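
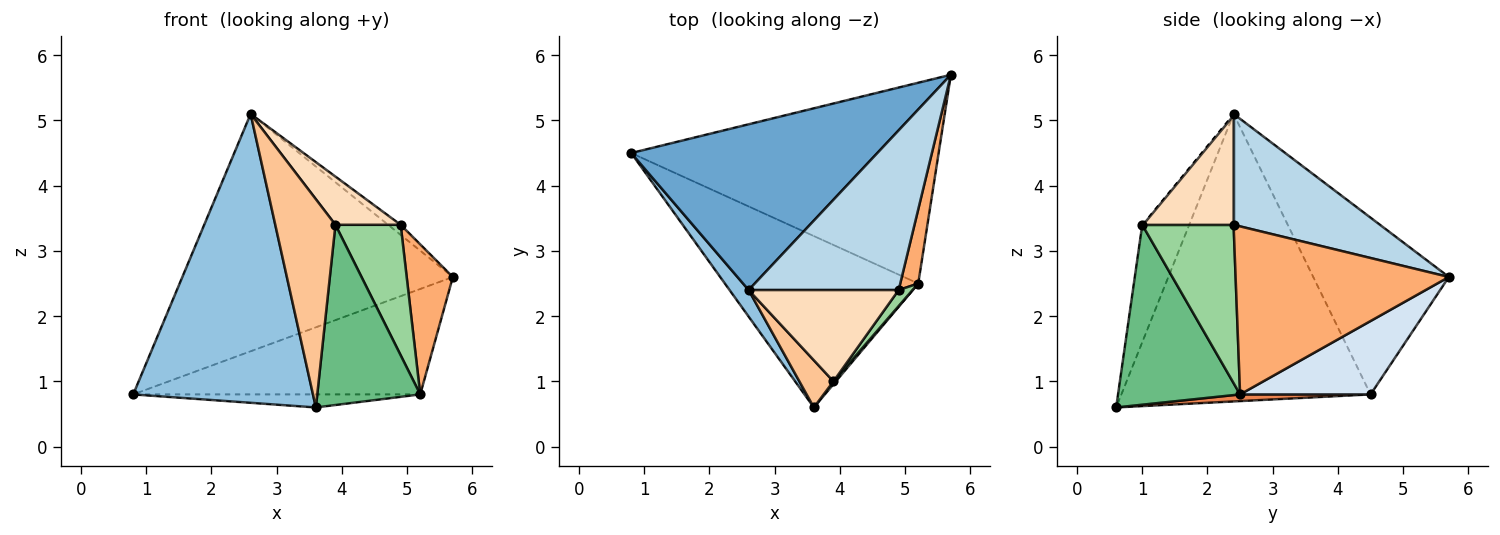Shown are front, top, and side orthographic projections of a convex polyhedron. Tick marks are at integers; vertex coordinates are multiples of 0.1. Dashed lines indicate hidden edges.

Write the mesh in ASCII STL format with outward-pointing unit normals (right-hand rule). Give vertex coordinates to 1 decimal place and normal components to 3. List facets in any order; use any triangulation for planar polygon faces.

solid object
 facet normal -0.380 0.758 0.530
  outer loop
   vertex 2.6 2.4 5.1
   vertex 5.7 5.7 2.6
   vertex 0.8 4.5 0.8
  endloop
 endfacet
 facet normal -0.810 -0.584 0.054
  outer loop
   vertex 2.6 2.4 5.1
   vertex 0.8 4.5 0.8
   vertex 3.6 0.6 0.6
  endloop
 endfacet
 facet normal 0.594 0.051 0.803
  outer loop
   vertex 4.9 2.4 3.4
   vertex 5.7 5.7 2.6
   vertex 2.6 2.4 5.1
  endloop
 endfacet
 facet normal 0.207 0.455 -0.866
  outer loop
   vertex 5.2 2.5 0.8
   vertex 0.8 4.5 0.8
   vertex 5.7 5.7 2.6
  endloop
 endfacet
 facet normal 0.034 0.076 -0.997
  outer loop
   vertex 5.2 2.5 0.8
   vertex 3.6 0.6 0.6
   vertex 0.8 4.5 0.8
  endloop
 endfacet
 facet normal 0.972 -0.210 0.104
  outer loop
   vertex 5.2 2.5 0.8
   vertex 5.7 5.7 2.6
   vertex 4.9 2.4 3.4
  endloop
 endfacet
 facet normal -0.606 -0.776 0.176
  outer loop
   vertex 3.9 1.0 3.4
   vertex 2.6 2.4 5.1
   vertex 3.6 0.6 0.6
  endloop
 endfacet
 facet normal 0.547 -0.391 0.740
  outer loop
   vertex 3.9 1.0 3.4
   vertex 4.9 2.4 3.4
   vertex 2.6 2.4 5.1
  endloop
 endfacet
 facet normal 0.764 -0.645 0.010
  outer loop
   vertex 3.9 1.0 3.4
   vertex 3.6 0.6 0.6
   vertex 5.2 2.5 0.8
  endloop
 endfacet
 facet normal 0.812 -0.580 0.071
  outer loop
   vertex 3.9 1.0 3.4
   vertex 5.2 2.5 0.8
   vertex 4.9 2.4 3.4
  endloop
 endfacet
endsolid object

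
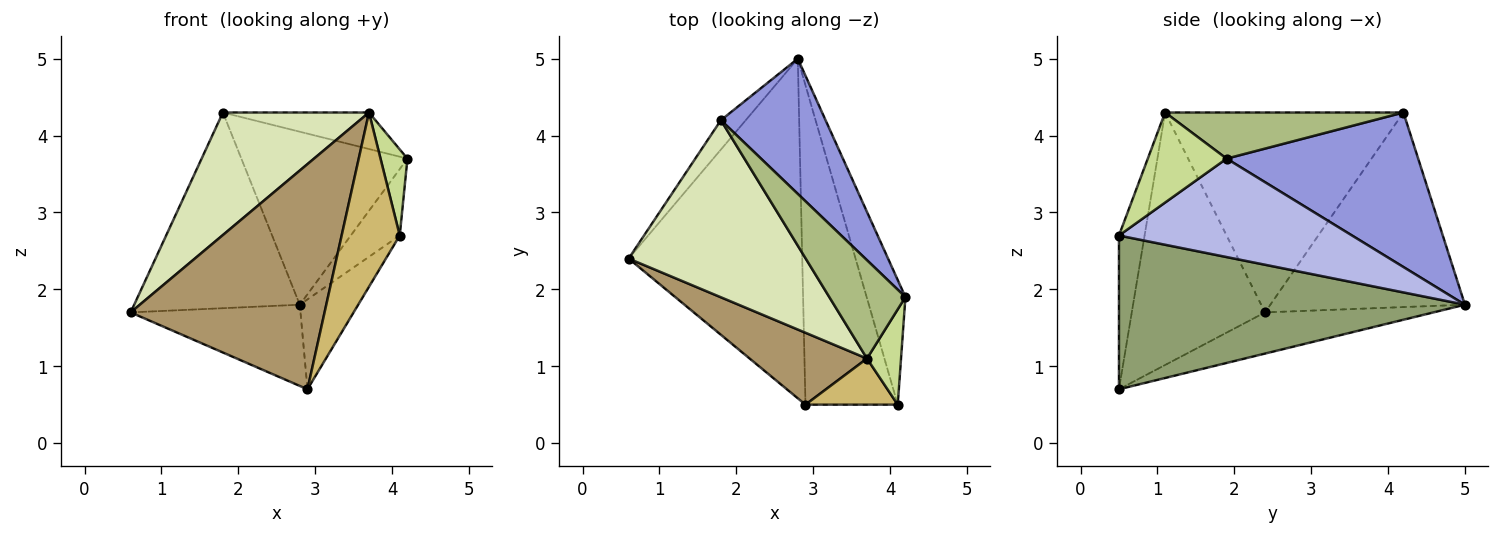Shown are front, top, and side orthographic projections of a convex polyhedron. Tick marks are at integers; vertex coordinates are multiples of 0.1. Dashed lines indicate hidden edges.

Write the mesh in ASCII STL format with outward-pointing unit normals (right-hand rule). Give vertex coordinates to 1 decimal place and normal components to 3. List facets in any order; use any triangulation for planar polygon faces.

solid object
 facet normal -0.225 0.227 -0.948
  outer loop
   vertex 2.9 0.5 0.7
   vertex 0.6 2.4 1.7
   vertex 2.8 5.0 1.8
  endloop
 endfacet
 facet normal -0.758 0.645 -0.097
  outer loop
   vertex 1.8 4.2 4.3
   vertex 2.8 5.0 1.8
   vertex 0.6 2.4 1.7
  endloop
 endfacet
 facet normal 0.673 0.583 0.456
  outer loop
   vertex 1.8 4.2 4.3
   vertex 4.2 1.9 3.7
   vertex 2.8 5.0 1.8
  endloop
 endfacet
 facet normal 0.913 0.192 -0.360
  outer loop
   vertex 4.1 0.5 2.7
   vertex 2.8 5.0 1.8
   vertex 4.2 1.9 3.7
  endloop
 endfacet
 facet normal 0.849 0.143 -0.509
  outer loop
   vertex 4.1 0.5 2.7
   vertex 2.9 0.5 0.7
   vertex 2.8 5.0 1.8
  endloop
 endfacet
 facet normal 0.494 0.303 0.815
  outer loop
   vertex 3.7 1.1 4.3
   vertex 4.2 1.9 3.7
   vertex 1.8 4.2 4.3
  endloop
 endfacet
 facet normal 0.891 -0.304 0.337
  outer loop
   vertex 3.7 1.1 4.3
   vertex 4.1 0.5 2.7
   vertex 4.2 1.9 3.7
  endloop
 endfacet
 facet normal -0.680 -0.417 0.603
  outer loop
   vertex 3.7 1.1 4.3
   vertex 1.8 4.2 4.3
   vertex 0.6 2.4 1.7
  endloop
 endfacet
 facet normal -0.548 -0.797 0.255
  outer loop
   vertex 3.7 1.1 4.3
   vertex 0.6 2.4 1.7
   vertex 2.9 0.5 0.7
  endloop
 endfacet
 facet normal -0.392 -0.889 0.235
  outer loop
   vertex 3.7 1.1 4.3
   vertex 2.9 0.5 0.7
   vertex 4.1 0.5 2.7
  endloop
 endfacet
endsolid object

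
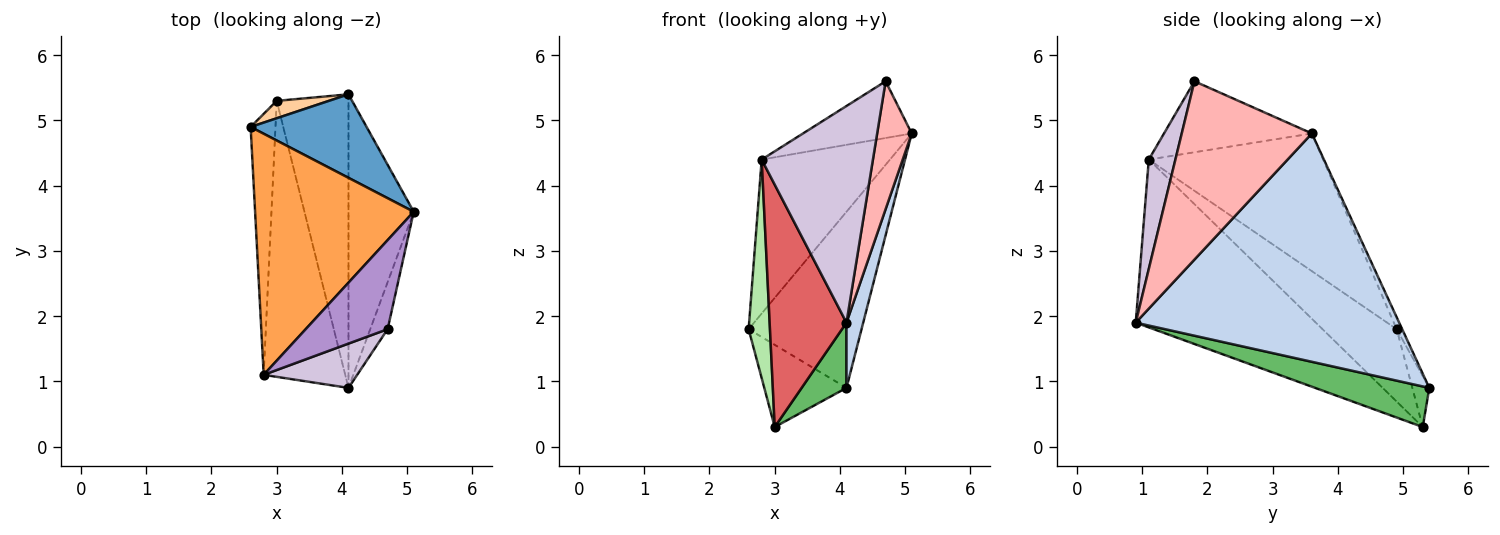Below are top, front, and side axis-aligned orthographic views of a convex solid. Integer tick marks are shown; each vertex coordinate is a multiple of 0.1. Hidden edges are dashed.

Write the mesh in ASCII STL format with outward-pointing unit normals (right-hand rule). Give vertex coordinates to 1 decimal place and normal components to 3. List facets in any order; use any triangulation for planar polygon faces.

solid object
 facet normal -0.044 0.903 0.428
  outer loop
   vertex 4.1 5.4 0.9
   vertex 2.6 4.9 1.8
   vertex 5.1 3.6 4.8
  endloop
 endfacet
 facet normal 0.960 -0.061 -0.274
  outer loop
   vertex 4.1 5.4 0.9
   vertex 5.1 3.6 4.8
   vertex 4.1 0.9 1.9
  endloop
 endfacet
 facet normal -0.590 0.434 0.680
  outer loop
   vertex 2.8 1.1 4.4
   vertex 5.1 3.6 4.8
   vertex 2.6 4.9 1.8
  endloop
 endfacet
 facet normal -0.198 0.959 0.203
  outer loop
   vertex 3.0 5.3 0.3
   vertex 2.6 4.9 1.8
   vertex 4.1 5.4 0.9
  endloop
 endfacet
 facet normal 0.483 -0.190 -0.855
  outer loop
   vertex 3.0 5.3 0.3
   vertex 4.1 5.4 0.9
   vertex 4.1 0.9 1.9
  endloop
 endfacet
 facet normal -0.913 -0.262 -0.313
  outer loop
   vertex 3.0 5.3 0.3
   vertex 2.8 1.1 4.4
   vertex 2.6 4.9 1.8
  endloop
 endfacet
 facet normal -0.840 -0.358 -0.408
  outer loop
   vertex 3.0 5.3 0.3
   vertex 4.1 0.9 1.9
   vertex 2.8 1.1 4.4
  endloop
 endfacet
 facet normal 0.962 -0.256 -0.094
  outer loop
   vertex 4.7 1.8 5.6
   vertex 4.1 0.9 1.9
   vertex 5.1 3.6 4.8
  endloop
 endfacet
 facet normal -0.590 0.434 0.681
  outer loop
   vertex 4.7 1.8 5.6
   vertex 5.1 3.6 4.8
   vertex 2.8 1.1 4.4
  endloop
 endfacet
 facet normal 0.228 -0.954 0.195
  outer loop
   vertex 4.7 1.8 5.6
   vertex 2.8 1.1 4.4
   vertex 4.1 0.9 1.9
  endloop
 endfacet
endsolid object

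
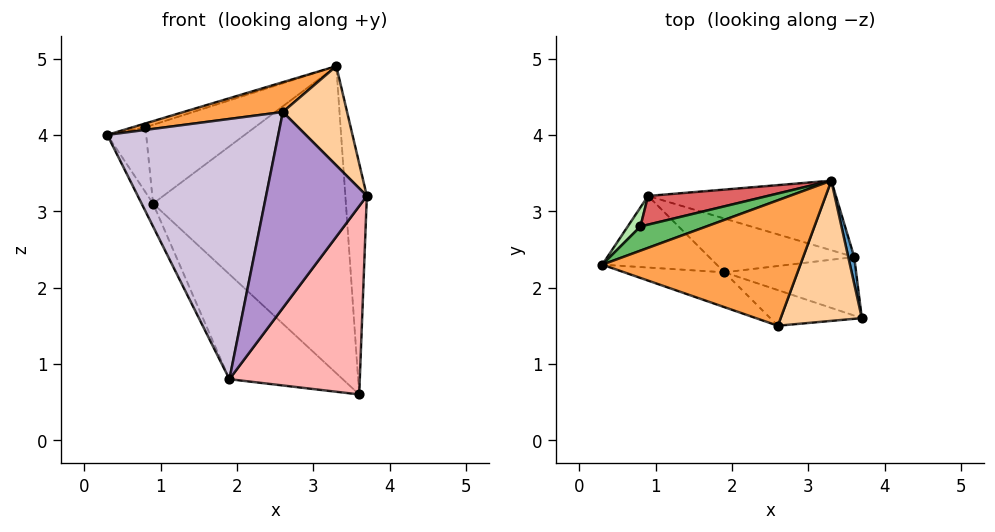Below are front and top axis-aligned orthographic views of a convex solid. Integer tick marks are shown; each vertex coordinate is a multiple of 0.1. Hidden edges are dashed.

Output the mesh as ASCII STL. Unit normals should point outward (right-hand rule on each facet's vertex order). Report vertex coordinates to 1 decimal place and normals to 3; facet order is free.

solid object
 facet normal 0.980 0.196 0.023
  outer loop
   vertex 3.6 2.4 0.6
   vertex 3.3 3.4 4.9
   vertex 3.7 1.6 3.2
  endloop
 endfacet
 facet normal 0.084 0.972 -0.220
  outer loop
   vertex 0.9 3.2 3.1
   vertex 3.3 3.4 4.9
   vertex 3.6 2.4 0.6
  endloop
 endfacet
 facet normal -0.203 -0.226 0.953
  outer loop
   vertex 2.6 1.5 4.3
   vertex 3.3 3.4 4.9
   vertex 0.3 2.3 4.0
  endloop
 endfacet
 facet normal 0.656 -0.436 0.616
  outer loop
   vertex 2.6 1.5 4.3
   vertex 3.7 1.6 3.2
   vertex 3.3 3.4 4.9
  endloop
 endfacet
 facet normal -0.333 0.147 0.931
  outer loop
   vertex 0.8 2.8 4.1
   vertex 0.3 2.3 4.0
   vertex 3.3 3.4 4.9
  endloop
 endfacet
 facet normal -0.713 0.673 0.198
  outer loop
   vertex 0.8 2.8 4.1
   vertex 0.9 3.2 3.1
   vertex 0.3 2.3 4.0
  endloop
 endfacet
 facet normal -0.318 0.891 0.325
  outer loop
   vertex 0.8 2.8 4.1
   vertex 3.3 3.4 4.9
   vertex 0.9 3.2 3.1
  endloop
 endfacet
 facet normal 0.077 -0.952 -0.296
  outer loop
   vertex 1.9 2.2 0.8
   vertex 3.6 2.4 0.6
   vertex 3.7 1.6 3.2
  endloop
 endfacet
 facet normal -0.089 -0.980 -0.178
  outer loop
   vertex 1.9 2.2 0.8
   vertex 3.7 1.6 3.2
   vertex 2.6 1.5 4.3
  endloop
 endfacet
 facet normal -0.311 -0.942 -0.126
  outer loop
   vertex 1.9 2.2 0.8
   vertex 2.6 1.5 4.3
   vertex 0.3 2.3 4.0
  endloop
 endfacet
 facet normal -0.883 0.143 -0.446
  outer loop
   vertex 1.9 2.2 0.8
   vertex 0.3 2.3 4.0
   vertex 0.9 3.2 3.1
  endloop
 endfacet
 facet normal -0.156 0.879 -0.450
  outer loop
   vertex 1.9 2.2 0.8
   vertex 0.9 3.2 3.1
   vertex 3.6 2.4 0.6
  endloop
 endfacet
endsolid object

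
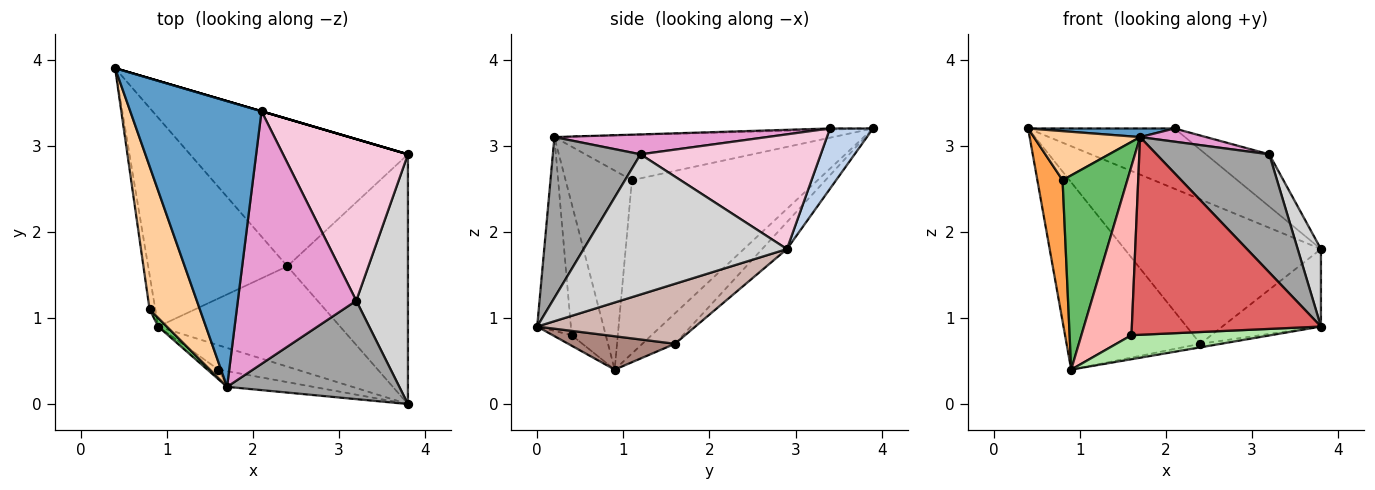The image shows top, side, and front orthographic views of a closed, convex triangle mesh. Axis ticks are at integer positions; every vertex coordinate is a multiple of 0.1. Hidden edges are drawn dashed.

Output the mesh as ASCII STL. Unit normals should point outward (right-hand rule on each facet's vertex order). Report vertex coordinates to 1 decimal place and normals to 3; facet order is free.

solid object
 facet normal -0.009 -0.030 1.000
  outer loop
   vertex 1.7 0.2 3.1
   vertex 2.1 3.4 3.2
   vertex 0.4 3.9 3.2
  endloop
 endfacet
 facet normal 0.282 0.959 0.000
  outer loop
   vertex 3.8 2.9 1.8
   vertex 0.4 3.9 3.2
   vertex 2.1 3.4 3.2
  endloop
 endfacet
 facet normal -0.990 -0.134 -0.033
  outer loop
   vertex 0.8 1.1 2.6
   vertex 0.4 3.9 3.2
   vertex 0.9 0.9 0.4
  endloop
 endfacet
 facet normal -0.648 -0.247 0.721
  outer loop
   vertex 0.8 1.1 2.6
   vertex 1.7 0.2 3.1
   vertex 0.4 3.9 3.2
  endloop
 endfacet
 facet normal -0.715 -0.698 0.031
  outer loop
   vertex 0.8 1.1 2.6
   vertex 0.9 0.9 0.4
   vertex 1.7 0.2 3.1
  endloop
 endfacet
 facet normal -0.095 -0.700 -0.708
  outer loop
   vertex 1.6 0.4 0.8
   vertex 0.9 0.9 0.4
   vertex 3.8 0.0 0.9
  endloop
 endfacet
 facet normal -0.175 -0.982 -0.078
  outer loop
   vertex 1.6 0.4 0.8
   vertex 3.8 0.0 0.9
   vertex 1.7 0.2 3.1
  endloop
 endfacet
 facet normal -0.563 -0.825 -0.047
  outer loop
   vertex 1.6 0.4 0.8
   vertex 1.7 0.2 3.1
   vertex 0.9 0.9 0.4
  endloop
 endfacet
 facet normal -0.161 0.659 -0.735
  outer loop
   vertex 2.4 1.6 0.7
   vertex 0.9 0.9 0.4
   vertex 0.4 3.9 3.2
  endloop
 endfacet
 facet normal -0.088 0.697 -0.712
  outer loop
   vertex 2.4 1.6 0.7
   vertex 0.4 3.9 3.2
   vertex 3.8 2.9 1.8
  endloop
 endfacet
 facet normal 0.180 0.035 -0.983
  outer loop
   vertex 2.4 1.6 0.7
   vertex 3.8 0.0 0.9
   vertex 0.9 0.9 0.4
  endloop
 endfacet
 facet normal 0.429 0.268 -0.863
  outer loop
   vertex 2.4 1.6 0.7
   vertex 3.8 2.9 1.8
   vertex 3.8 0.0 0.9
  endloop
 endfacet
 facet normal 0.166 -0.051 0.985
  outer loop
   vertex 3.2 1.2 2.9
   vertex 2.1 3.4 3.2
   vertex 1.7 0.2 3.1
  endloop
 endfacet
 facet normal 0.658 0.231 0.717
  outer loop
   vertex 3.2 1.2 2.9
   vertex 3.8 2.9 1.8
   vertex 2.1 3.4 3.2
  endloop
 endfacet
 facet normal 0.513 -0.659 0.550
  outer loop
   vertex 3.2 1.2 2.9
   vertex 1.7 0.2 3.1
   vertex 3.8 0.0 0.9
  endloop
 endfacet
 facet normal 0.933 -0.107 0.344
  outer loop
   vertex 3.2 1.2 2.9
   vertex 3.8 0.0 0.9
   vertex 3.8 2.9 1.8
  endloop
 endfacet
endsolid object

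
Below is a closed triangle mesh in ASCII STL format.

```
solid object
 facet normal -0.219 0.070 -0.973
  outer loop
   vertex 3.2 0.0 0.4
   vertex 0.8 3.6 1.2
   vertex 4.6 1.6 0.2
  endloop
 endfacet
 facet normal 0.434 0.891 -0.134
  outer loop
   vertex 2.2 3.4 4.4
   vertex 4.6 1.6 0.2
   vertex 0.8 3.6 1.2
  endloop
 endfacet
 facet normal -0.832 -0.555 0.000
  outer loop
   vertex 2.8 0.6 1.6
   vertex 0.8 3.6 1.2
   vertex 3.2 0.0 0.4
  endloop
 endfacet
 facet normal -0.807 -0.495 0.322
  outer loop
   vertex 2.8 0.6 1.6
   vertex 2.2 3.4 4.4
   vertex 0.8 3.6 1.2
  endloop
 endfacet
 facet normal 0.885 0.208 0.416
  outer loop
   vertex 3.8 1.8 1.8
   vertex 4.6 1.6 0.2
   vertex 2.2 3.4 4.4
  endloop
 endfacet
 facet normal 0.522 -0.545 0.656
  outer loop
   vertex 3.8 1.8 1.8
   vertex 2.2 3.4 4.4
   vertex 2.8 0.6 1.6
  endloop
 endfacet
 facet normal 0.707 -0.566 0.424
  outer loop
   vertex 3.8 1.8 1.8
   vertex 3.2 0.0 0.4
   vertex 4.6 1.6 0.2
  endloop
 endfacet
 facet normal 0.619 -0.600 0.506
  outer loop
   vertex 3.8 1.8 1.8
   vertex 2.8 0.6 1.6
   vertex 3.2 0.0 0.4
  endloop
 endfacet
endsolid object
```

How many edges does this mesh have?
12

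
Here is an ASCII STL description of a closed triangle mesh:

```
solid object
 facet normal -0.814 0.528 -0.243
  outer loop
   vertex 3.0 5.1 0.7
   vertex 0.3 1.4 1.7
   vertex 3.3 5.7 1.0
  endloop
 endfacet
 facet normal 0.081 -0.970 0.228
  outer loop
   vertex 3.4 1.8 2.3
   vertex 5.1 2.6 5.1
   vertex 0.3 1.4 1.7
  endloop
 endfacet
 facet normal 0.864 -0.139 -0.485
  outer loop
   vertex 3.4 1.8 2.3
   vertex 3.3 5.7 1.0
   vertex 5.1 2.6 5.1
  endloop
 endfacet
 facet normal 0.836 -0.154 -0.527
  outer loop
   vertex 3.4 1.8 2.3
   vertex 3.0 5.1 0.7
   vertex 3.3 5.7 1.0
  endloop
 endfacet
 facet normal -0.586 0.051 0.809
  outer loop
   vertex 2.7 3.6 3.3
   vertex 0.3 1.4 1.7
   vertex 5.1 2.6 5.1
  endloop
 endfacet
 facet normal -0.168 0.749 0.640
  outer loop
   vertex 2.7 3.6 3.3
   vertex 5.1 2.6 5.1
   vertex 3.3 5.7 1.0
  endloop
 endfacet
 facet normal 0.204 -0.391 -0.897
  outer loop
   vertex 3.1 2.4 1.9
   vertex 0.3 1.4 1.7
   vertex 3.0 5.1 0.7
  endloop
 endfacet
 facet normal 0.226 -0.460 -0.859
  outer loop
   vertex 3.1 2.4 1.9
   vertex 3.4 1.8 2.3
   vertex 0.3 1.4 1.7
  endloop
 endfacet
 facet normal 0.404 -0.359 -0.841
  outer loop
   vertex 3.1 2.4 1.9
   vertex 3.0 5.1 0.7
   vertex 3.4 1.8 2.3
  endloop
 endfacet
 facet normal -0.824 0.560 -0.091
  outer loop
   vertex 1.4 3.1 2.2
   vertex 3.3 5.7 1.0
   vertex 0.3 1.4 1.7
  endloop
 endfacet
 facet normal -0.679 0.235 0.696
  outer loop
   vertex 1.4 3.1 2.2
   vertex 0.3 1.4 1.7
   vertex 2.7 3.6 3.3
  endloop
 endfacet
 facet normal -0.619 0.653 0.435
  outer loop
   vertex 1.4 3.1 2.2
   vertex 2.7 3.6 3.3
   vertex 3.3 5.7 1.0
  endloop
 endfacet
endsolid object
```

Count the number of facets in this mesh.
12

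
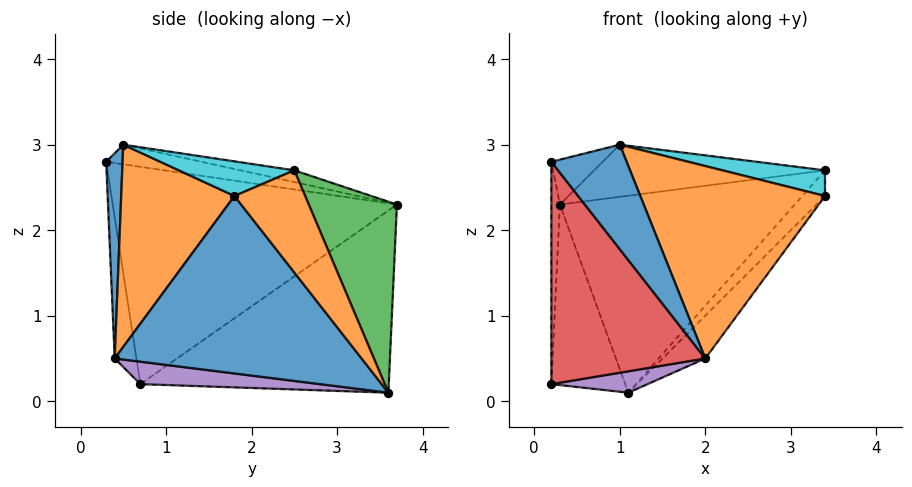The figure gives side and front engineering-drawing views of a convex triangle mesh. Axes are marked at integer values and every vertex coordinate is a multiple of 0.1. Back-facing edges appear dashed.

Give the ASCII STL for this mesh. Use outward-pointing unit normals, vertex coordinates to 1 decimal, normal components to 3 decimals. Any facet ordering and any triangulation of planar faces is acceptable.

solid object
 facet normal 0.750 0.130 -0.648
  outer loop
   vertex 2.0 0.4 0.5
   vertex 1.1 3.6 0.1
   vertex 3.4 1.8 2.4
  endloop
 endfacet
 facet normal 0.775 0.249 -0.581
  outer loop
   vertex 3.4 2.5 2.7
   vertex 3.4 1.8 2.4
   vertex 1.1 3.6 0.1
  endloop
 endfacet
 facet normal 0.350 0.933 0.085
  outer loop
   vertex 3.4 2.5 2.7
   vertex 1.1 3.6 0.1
   vertex 0.3 3.7 2.3
  endloop
 endfacet
 facet normal -0.138 -0.979 -0.151
  outer loop
   vertex 0.2 0.7 0.2
   vertex 2.0 0.4 0.5
   vertex 0.2 0.3 2.8
  endloop
 endfacet
 facet normal 0.151 -0.081 -0.985
  outer loop
   vertex 0.2 0.7 0.2
   vertex 1.1 3.6 0.1
   vertex 2.0 0.4 0.5
  endloop
 endfacet
 facet normal -1.000 0.030 0.005
  outer loop
   vertex 0.2 0.7 0.2
   vertex 0.2 0.3 2.8
   vertex 0.3 3.7 2.3
  endloop
 endfacet
 facet normal -0.901 0.268 -0.340
  outer loop
   vertex 0.2 0.7 0.2
   vertex 0.3 3.7 2.3
   vertex 1.1 3.6 0.1
  endloop
 endfacet
 facet normal -0.274 0.148 0.950
  outer loop
   vertex 1.0 0.5 3.0
   vertex 0.3 3.7 2.3
   vertex 0.2 0.3 2.8
  endloop
 endfacet
 facet normal -0.047 0.204 0.978
  outer loop
   vertex 1.0 0.5 3.0
   vertex 3.4 2.5 2.7
   vertex 0.3 3.7 2.3
  endloop
 endfacet
 facet normal 0.405 -0.360 0.840
  outer loop
   vertex 1.0 0.5 3.0
   vertex 3.4 1.8 2.4
   vertex 3.4 2.5 2.7
  endloop
 endfacet
 facet normal 0.212 -0.970 0.123
  outer loop
   vertex 1.0 0.5 3.0
   vertex 0.2 0.3 2.8
   vertex 2.0 0.4 0.5
  endloop
 endfacet
 facet normal 0.508 -0.828 0.236
  outer loop
   vertex 1.0 0.5 3.0
   vertex 2.0 0.4 0.5
   vertex 3.4 1.8 2.4
  endloop
 endfacet
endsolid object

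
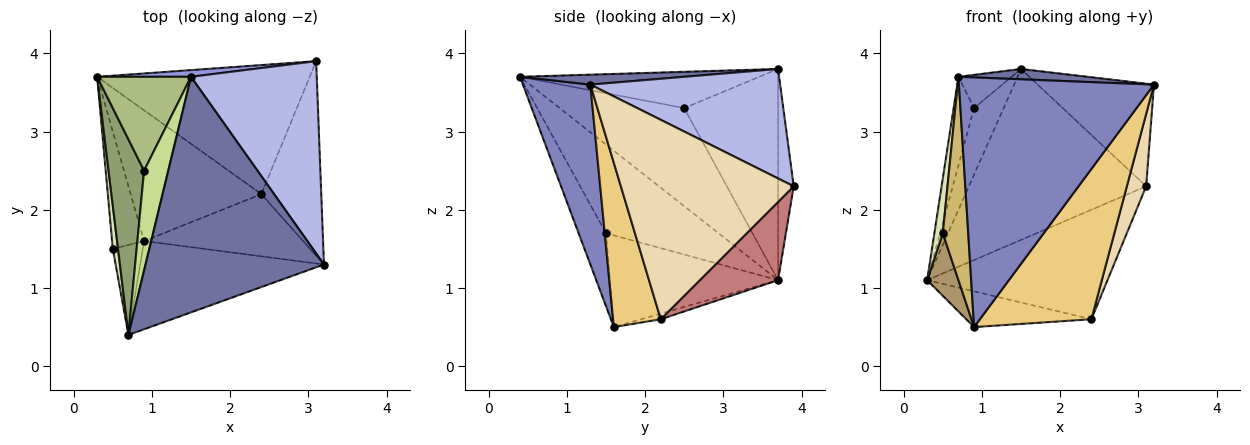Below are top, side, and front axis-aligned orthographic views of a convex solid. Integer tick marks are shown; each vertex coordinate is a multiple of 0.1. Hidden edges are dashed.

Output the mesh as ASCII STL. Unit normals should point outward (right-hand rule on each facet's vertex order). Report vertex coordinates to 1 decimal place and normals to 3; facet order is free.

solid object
 facet normal 0.056 -0.044 0.997
  outer loop
   vertex 1.5 3.7 3.8
   vertex 0.7 0.4 3.7
   vertex 3.2 1.3 3.6
  endloop
 endfacet
 facet normal 0.310 -0.896 -0.317
  outer loop
   vertex 0.9 1.6 0.5
   vertex 3.2 1.3 3.6
   vertex 0.7 0.4 3.7
  endloop
 endfacet
 facet normal -0.088 0.995 0.039
  outer loop
   vertex 3.1 3.9 2.3
   vertex 0.3 3.7 1.1
   vertex 1.5 3.7 3.8
  endloop
 endfacet
 facet normal 0.609 0.373 0.700
  outer loop
   vertex 3.1 3.9 2.3
   vertex 1.5 3.7 3.8
   vertex 3.2 1.3 3.6
  endloop
 endfacet
 facet normal -0.929 0.153 0.337
  outer loop
   vertex 0.9 2.5 3.3
   vertex 0.3 3.7 1.1
   vertex 0.7 0.4 3.7
  endloop
 endfacet
 facet normal -0.878 0.276 0.390
  outer loop
   vertex 0.9 2.5 3.3
   vertex 1.5 3.7 3.8
   vertex 0.3 3.7 1.1
  endloop
 endfacet
 facet normal -0.818 0.182 0.545
  outer loop
   vertex 0.9 2.5 3.3
   vertex 0.7 0.4 3.7
   vertex 1.5 3.7 3.8
  endloop
 endfacet
 facet normal -0.995 -0.075 0.059
  outer loop
   vertex 0.5 1.5 1.7
   vertex 0.7 0.4 3.7
   vertex 0.3 3.7 1.1
  endloop
 endfacet
 facet normal -0.930 -0.173 -0.324
  outer loop
   vertex 0.5 1.5 1.7
   vertex 0.3 3.7 1.1
   vertex 0.9 1.6 0.5
  endloop
 endfacet
 facet normal -0.702 -0.652 -0.288
  outer loop
   vertex 0.5 1.5 1.7
   vertex 0.9 1.6 0.5
   vertex 0.7 0.4 3.7
  endloop
 endfacet
 facet normal 0.367 -0.859 -0.356
  outer loop
   vertex 2.4 2.2 0.6
   vertex 3.2 1.3 3.6
   vertex 0.9 1.6 0.5
  endloop
 endfacet
 facet normal 0.952 -0.106 -0.286
  outer loop
   vertex 2.4 2.2 0.6
   vertex 3.1 3.9 2.3
   vertex 3.2 1.3 3.6
  endloop
 endfacet
 facet normal -0.041 0.264 -0.964
  outer loop
   vertex 2.4 2.2 0.6
   vertex 0.9 1.6 0.5
   vertex 0.3 3.7 1.1
  endloop
 endfacet
 facet normal 0.270 0.623 -0.734
  outer loop
   vertex 2.4 2.2 0.6
   vertex 0.3 3.7 1.1
   vertex 3.1 3.9 2.3
  endloop
 endfacet
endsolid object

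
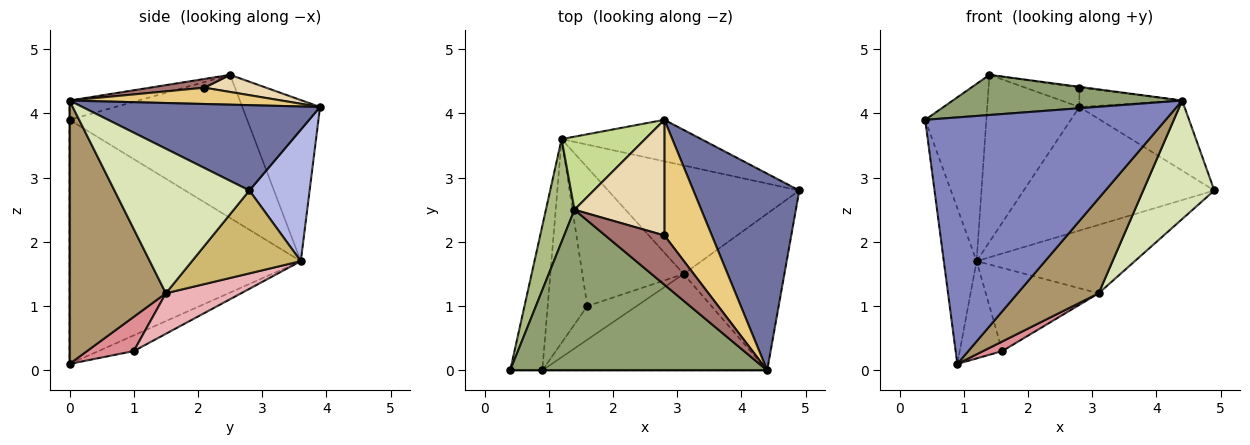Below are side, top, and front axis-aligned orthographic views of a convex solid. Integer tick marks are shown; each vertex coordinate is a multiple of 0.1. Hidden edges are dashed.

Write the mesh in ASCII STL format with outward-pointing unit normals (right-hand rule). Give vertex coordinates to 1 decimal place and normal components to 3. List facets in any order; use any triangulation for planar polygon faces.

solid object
 facet normal 0.605 0.267 0.750
  outer loop
   vertex 4.4 0.0 4.2
   vertex 4.9 2.8 2.8
   vertex 2.8 3.9 4.1
  endloop
 endfacet
 facet normal 0.000 -1.000 0.000
  outer loop
   vertex 4.4 0.0 4.2
   vertex 0.4 0.0 3.9
   vertex 0.9 0.0 0.1
  endloop
 endfacet
 facet normal -0.982 0.139 -0.129
  outer loop
   vertex 1.2 3.6 1.7
   vertex 0.9 0.0 0.1
   vertex 0.4 0.0 3.9
  endloop
 endfacet
 facet normal 0.287 0.908 -0.305
  outer loop
   vertex 1.2 3.6 1.7
   vertex 2.8 3.9 4.1
   vertex 4.9 2.8 2.8
  endloop
 endfacet
 facet normal -0.073 -0.242 0.968
  outer loop
   vertex 1.4 2.5 4.6
   vertex 0.4 0.0 3.9
   vertex 4.4 0.0 4.2
  endloop
 endfacet
 facet normal -0.929 0.320 0.185
  outer loop
   vertex 1.4 2.5 4.6
   vertex 1.2 3.6 1.7
   vertex 0.4 0.0 3.9
  endloop
 endfacet
 facet normal -0.612 0.725 0.317
  outer loop
   vertex 1.4 2.5 4.6
   vertex 2.8 3.9 4.1
   vertex 1.2 3.6 1.7
  endloop
 endfacet
 facet normal 0.753 -0.397 -0.525
  outer loop
   vertex 3.1 1.5 1.2
   vertex 4.9 2.8 2.8
   vertex 4.4 0.0 4.2
  endloop
 endfacet
 facet normal 0.641 -0.539 -0.547
  outer loop
   vertex 3.1 1.5 1.2
   vertex 4.4 0.0 4.2
   vertex 0.9 0.0 0.1
  endloop
 endfacet
 facet normal 0.344 0.501 -0.794
  outer loop
   vertex 3.1 1.5 1.2
   vertex 1.2 3.6 1.7
   vertex 4.9 2.8 2.8
  endloop
 endfacet
 facet normal 0.321 0.156 0.934
  outer loop
   vertex 2.8 2.1 4.4
   vertex 4.4 0.0 4.2
   vertex 2.8 3.9 4.1
  endloop
 endfacet
 facet normal 0.185 0.162 0.969
  outer loop
   vertex 2.8 2.1 4.4
   vertex 2.8 3.9 4.1
   vertex 1.4 2.5 4.6
  endloop
 endfacet
 facet normal 0.146 0.017 0.989
  outer loop
   vertex 2.8 2.1 4.4
   vertex 1.4 2.5 4.6
   vertex 4.4 0.0 4.2
  endloop
 endfacet
 facet normal -0.337 0.406 -0.850
  outer loop
   vertex 1.6 1.0 0.3
   vertex 0.9 0.0 0.1
   vertex 1.2 3.6 1.7
  endloop
 endfacet
 facet normal 0.556 -0.229 -0.799
  outer loop
   vertex 1.6 1.0 0.3
   vertex 3.1 1.5 1.2
   vertex 0.9 0.0 0.1
  endloop
 endfacet
 facet normal 0.324 0.487 -0.811
  outer loop
   vertex 1.6 1.0 0.3
   vertex 1.2 3.6 1.7
   vertex 3.1 1.5 1.2
  endloop
 endfacet
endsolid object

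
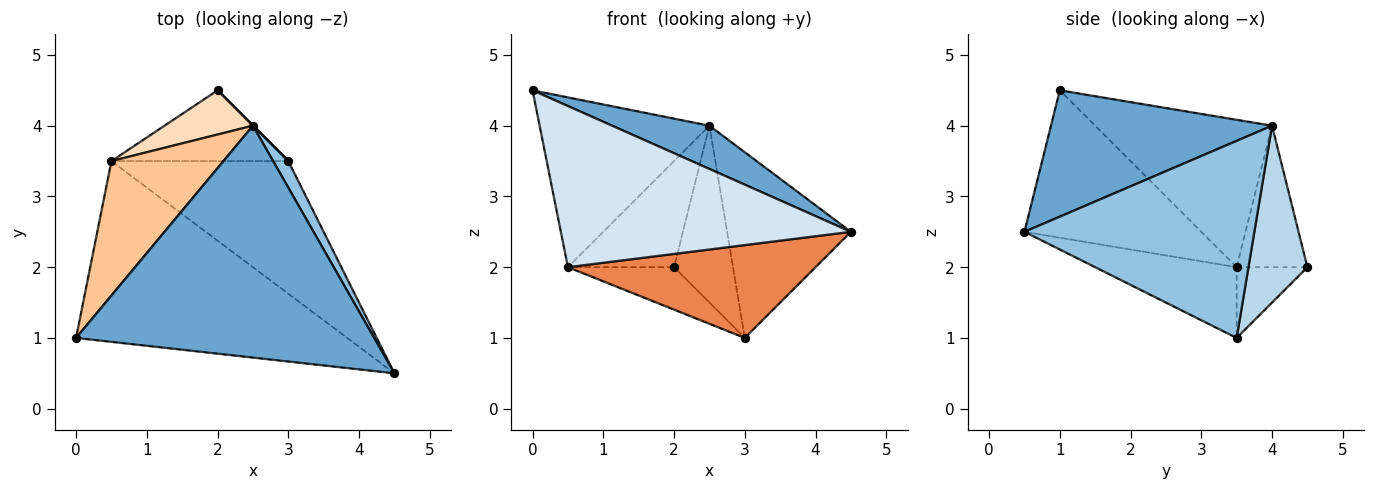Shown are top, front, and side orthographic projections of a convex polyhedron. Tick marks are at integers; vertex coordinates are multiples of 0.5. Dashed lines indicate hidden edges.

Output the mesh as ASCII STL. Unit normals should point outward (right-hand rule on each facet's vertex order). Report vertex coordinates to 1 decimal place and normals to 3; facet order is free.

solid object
 facet normal 0.385 -0.169 0.907
  outer loop
   vertex 2.5 4.0 4.0
   vertex 0.0 1.0 4.5
   vertex 4.5 0.5 2.5
  endloop
 endfacet
 facet normal 0.878 0.473 0.068
  outer loop
   vertex 2.5 4.0 4.0
   vertex 4.5 0.5 2.5
   vertex 3.0 3.5 1.0
  endloop
 endfacet
 facet normal 0.707 0.707 0.000
  outer loop
   vertex 2.5 4.0 4.0
   vertex 3.0 3.5 1.0
   vertex 2.0 4.5 2.0
  endloop
 endfacet
 facet normal -0.376 -0.617 -0.692
  outer loop
   vertex 0.5 3.5 2.0
   vertex 4.5 0.5 2.5
   vertex 0.0 1.0 4.5
  endloop
 endfacet
 facet normal -0.311 -0.545 -0.778
  outer loop
   vertex 0.5 3.5 2.0
   vertex 3.0 3.5 1.0
   vertex 4.5 0.5 2.5
  endloop
 endfacet
 facet normal -0.324 0.487 -0.811
  outer loop
   vertex 0.5 3.5 2.0
   vertex 2.0 4.5 2.0
   vertex 3.0 3.5 1.0
  endloop
 endfacet
 facet normal -0.633 0.607 0.481
  outer loop
   vertex 0.5 3.5 2.0
   vertex 0.0 1.0 4.5
   vertex 2.5 4.0 4.0
  endloop
 endfacet
 facet normal -0.524 0.786 0.328
  outer loop
   vertex 0.5 3.5 2.0
   vertex 2.5 4.0 4.0
   vertex 2.0 4.5 2.0
  endloop
 endfacet
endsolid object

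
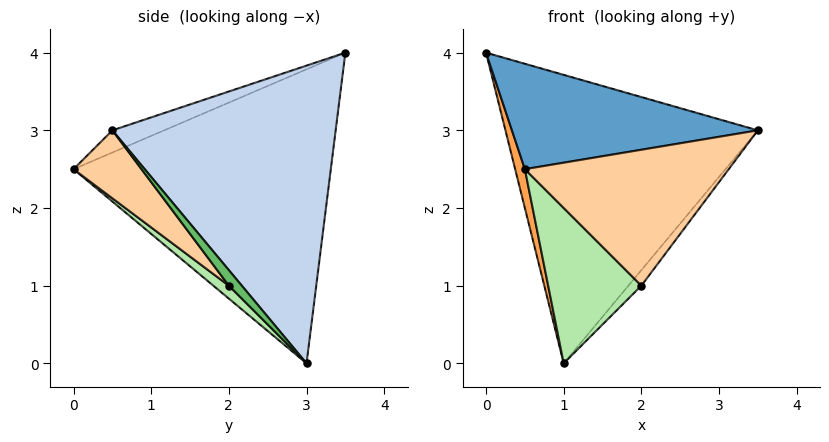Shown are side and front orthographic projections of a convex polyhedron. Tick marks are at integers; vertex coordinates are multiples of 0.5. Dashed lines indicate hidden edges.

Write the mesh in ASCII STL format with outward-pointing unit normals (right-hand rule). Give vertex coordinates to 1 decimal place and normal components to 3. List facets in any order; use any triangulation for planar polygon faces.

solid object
 facet normal -0.085 -0.403 0.911
  outer loop
   vertex 0.5 0.0 2.5
   vertex 3.5 0.5 3.0
   vertex 0.0 3.5 4.0
  endloop
 endfacet
 facet normal 0.661 0.747 0.072
  outer loop
   vertex 1.0 3.0 0.0
   vertex 0.0 3.5 4.0
   vertex 3.5 0.5 3.0
  endloop
 endfacet
 facet normal -0.971 -0.037 -0.238
  outer loop
   vertex 1.0 3.0 0.0
   vertex 0.5 0.0 2.5
   vertex 0.0 3.5 4.0
  endloop
 endfacet
 facet normal 0.229 -0.688 -0.688
  outer loop
   vertex 2.0 2.0 1.0
   vertex 3.5 0.5 3.0
   vertex 0.5 0.0 2.5
  endloop
 endfacet
 facet normal 0.707 0.707 0.000
  outer loop
   vertex 2.0 2.0 1.0
   vertex 1.0 3.0 0.0
   vertex 3.5 0.5 3.0
  endloop
 endfacet
 facet normal 0.108 -0.647 -0.755
  outer loop
   vertex 2.0 2.0 1.0
   vertex 0.5 0.0 2.5
   vertex 1.0 3.0 0.0
  endloop
 endfacet
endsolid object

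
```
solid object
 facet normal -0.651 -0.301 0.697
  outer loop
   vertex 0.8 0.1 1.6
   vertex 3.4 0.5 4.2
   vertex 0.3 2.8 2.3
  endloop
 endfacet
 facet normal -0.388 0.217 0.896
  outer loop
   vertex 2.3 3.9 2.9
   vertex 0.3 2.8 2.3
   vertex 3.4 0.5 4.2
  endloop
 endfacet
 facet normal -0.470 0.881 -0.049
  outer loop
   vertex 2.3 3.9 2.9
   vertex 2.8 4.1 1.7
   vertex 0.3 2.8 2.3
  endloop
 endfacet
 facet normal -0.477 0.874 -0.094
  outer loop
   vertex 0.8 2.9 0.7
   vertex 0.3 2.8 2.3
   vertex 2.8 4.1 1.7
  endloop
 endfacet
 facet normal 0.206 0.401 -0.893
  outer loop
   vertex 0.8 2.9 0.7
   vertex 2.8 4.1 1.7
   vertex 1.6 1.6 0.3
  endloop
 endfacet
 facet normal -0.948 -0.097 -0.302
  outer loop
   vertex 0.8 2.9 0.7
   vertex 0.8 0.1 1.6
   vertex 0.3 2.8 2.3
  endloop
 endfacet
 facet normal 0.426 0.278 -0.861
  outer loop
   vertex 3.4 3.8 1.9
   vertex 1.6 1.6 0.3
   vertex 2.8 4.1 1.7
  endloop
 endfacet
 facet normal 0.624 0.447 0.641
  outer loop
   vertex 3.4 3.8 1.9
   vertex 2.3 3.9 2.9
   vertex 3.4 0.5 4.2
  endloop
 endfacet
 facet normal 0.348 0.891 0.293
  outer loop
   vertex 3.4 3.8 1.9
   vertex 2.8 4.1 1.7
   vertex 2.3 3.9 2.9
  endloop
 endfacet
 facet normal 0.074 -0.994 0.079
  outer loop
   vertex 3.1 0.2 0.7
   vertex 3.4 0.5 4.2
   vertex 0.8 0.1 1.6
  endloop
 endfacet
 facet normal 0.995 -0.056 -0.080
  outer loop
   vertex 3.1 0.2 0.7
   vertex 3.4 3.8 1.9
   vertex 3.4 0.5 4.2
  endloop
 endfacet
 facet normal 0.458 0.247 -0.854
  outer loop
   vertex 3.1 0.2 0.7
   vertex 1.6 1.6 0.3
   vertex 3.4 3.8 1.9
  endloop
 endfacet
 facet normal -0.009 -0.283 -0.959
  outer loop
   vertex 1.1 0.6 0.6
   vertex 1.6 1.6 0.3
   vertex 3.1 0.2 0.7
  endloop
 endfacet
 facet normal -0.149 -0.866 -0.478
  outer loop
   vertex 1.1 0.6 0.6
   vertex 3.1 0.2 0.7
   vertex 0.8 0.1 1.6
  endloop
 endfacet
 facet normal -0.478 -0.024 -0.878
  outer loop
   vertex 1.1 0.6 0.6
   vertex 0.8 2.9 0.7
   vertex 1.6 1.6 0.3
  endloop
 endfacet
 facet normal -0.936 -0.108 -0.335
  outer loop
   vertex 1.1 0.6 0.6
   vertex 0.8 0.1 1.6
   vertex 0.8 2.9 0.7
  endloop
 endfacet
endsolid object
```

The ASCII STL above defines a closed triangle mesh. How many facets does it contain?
16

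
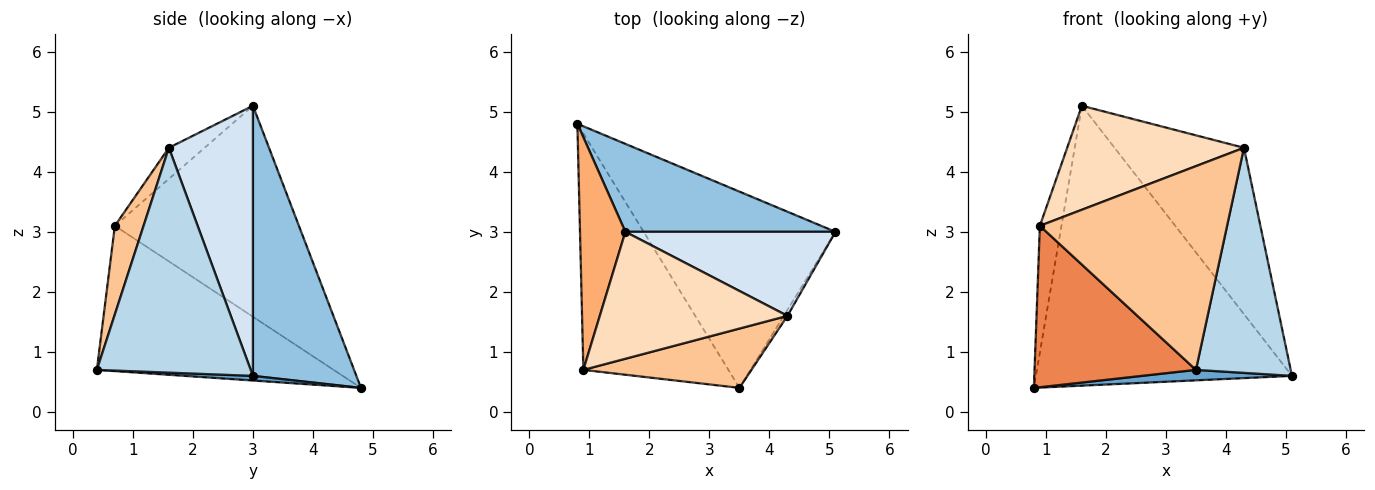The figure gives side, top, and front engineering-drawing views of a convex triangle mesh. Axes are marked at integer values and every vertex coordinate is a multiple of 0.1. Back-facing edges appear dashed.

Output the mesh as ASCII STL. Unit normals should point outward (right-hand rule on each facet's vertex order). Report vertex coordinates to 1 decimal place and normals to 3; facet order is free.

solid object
 facet normal 0.024 -0.053 -0.998
  outer loop
   vertex 3.5 0.4 0.7
   vertex 0.8 4.8 0.4
   vertex 5.1 3.0 0.6
  endloop
 endfacet
 facet normal 0.360 0.890 0.280
  outer loop
   vertex 1.6 3.0 5.1
   vertex 5.1 3.0 0.6
   vertex 0.8 4.8 0.4
  endloop
 endfacet
 facet normal 0.851 -0.524 -0.014
  outer loop
   vertex 4.3 1.6 4.4
   vertex 3.5 0.4 0.7
   vertex 5.1 3.0 0.6
  endloop
 endfacet
 facet normal 0.502 0.772 0.390
  outer loop
   vertex 4.3 1.6 4.4
   vertex 5.1 3.0 0.6
   vertex 1.6 3.0 5.1
  endloop
 endfacet
 facet normal -0.637 -0.435 -0.636
  outer loop
   vertex 0.9 0.7 3.1
   vertex 0.8 4.8 0.4
   vertex 3.5 0.4 0.7
  endloop
 endfacet
 facet normal -0.971 0.114 0.209
  outer loop
   vertex 0.9 0.7 3.1
   vertex 1.6 3.0 5.1
   vertex 0.8 4.8 0.4
  endloop
 endfacet
 facet normal 0.146 -0.950 0.277
  outer loop
   vertex 0.9 0.7 3.1
   vertex 3.5 0.4 0.7
   vertex 4.3 1.6 4.4
  endloop
 endfacet
 facet normal -0.127 -0.629 0.767
  outer loop
   vertex 0.9 0.7 3.1
   vertex 4.3 1.6 4.4
   vertex 1.6 3.0 5.1
  endloop
 endfacet
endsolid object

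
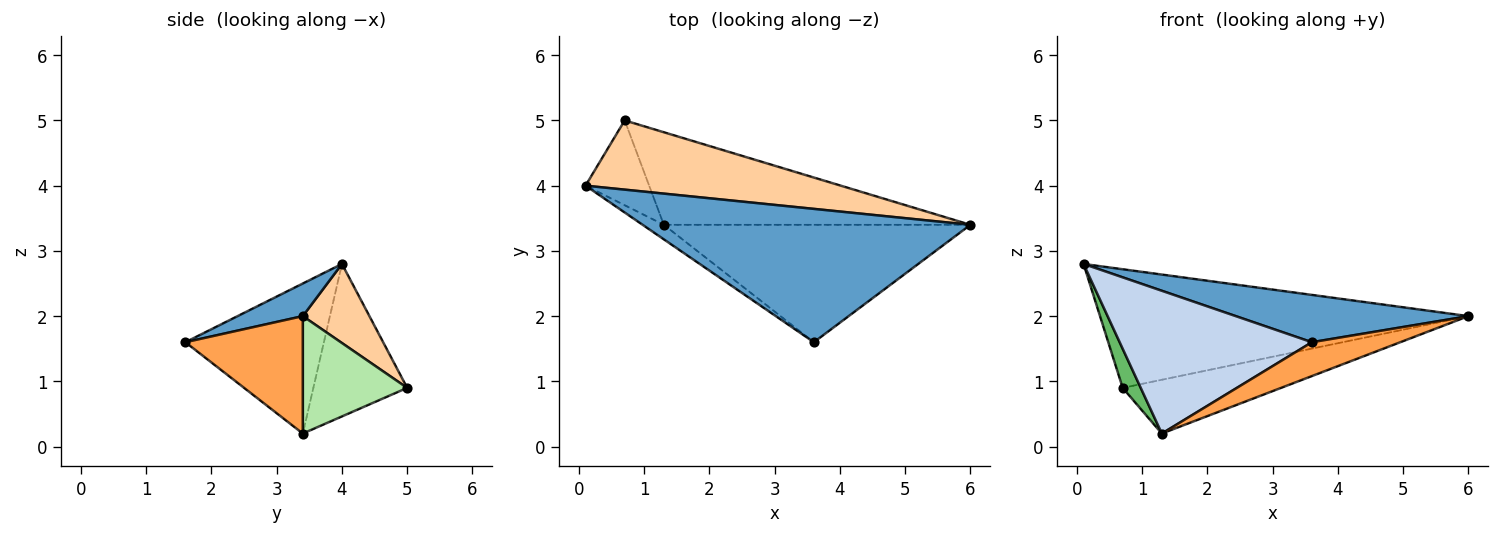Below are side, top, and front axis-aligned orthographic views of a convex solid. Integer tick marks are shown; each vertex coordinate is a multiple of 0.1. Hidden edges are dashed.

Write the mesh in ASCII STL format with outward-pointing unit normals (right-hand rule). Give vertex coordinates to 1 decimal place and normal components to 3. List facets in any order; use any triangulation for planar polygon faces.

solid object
 facet normal 0.093 -0.333 0.938
  outer loop
   vertex 3.6 1.6 1.6
   vertex 6.0 3.4 2.0
   vertex 0.1 4.0 2.8
  endloop
 endfacet
 facet normal -0.583 -0.809 -0.082
  outer loop
   vertex 1.3 3.4 0.2
   vertex 3.6 1.6 1.6
   vertex 0.1 4.0 2.8
  endloop
 endfacet
 facet normal 0.345 -0.260 -0.902
  outer loop
   vertex 1.3 3.4 0.2
   vertex 6.0 3.4 2.0
   vertex 3.6 1.6 1.6
  endloop
 endfacet
 facet normal 0.154 0.853 0.498
  outer loop
   vertex 0.7 5.0 0.9
   vertex 0.1 4.0 2.8
   vertex 6.0 3.4 2.0
  endloop
 endfacet
 facet normal -0.909 -0.175 -0.379
  outer loop
   vertex 0.7 5.0 0.9
   vertex 1.3 3.4 0.2
   vertex 0.1 4.0 2.8
  endloop
 endfacet
 facet normal 0.314 0.477 -0.821
  outer loop
   vertex 0.7 5.0 0.9
   vertex 6.0 3.4 2.0
   vertex 1.3 3.4 0.2
  endloop
 endfacet
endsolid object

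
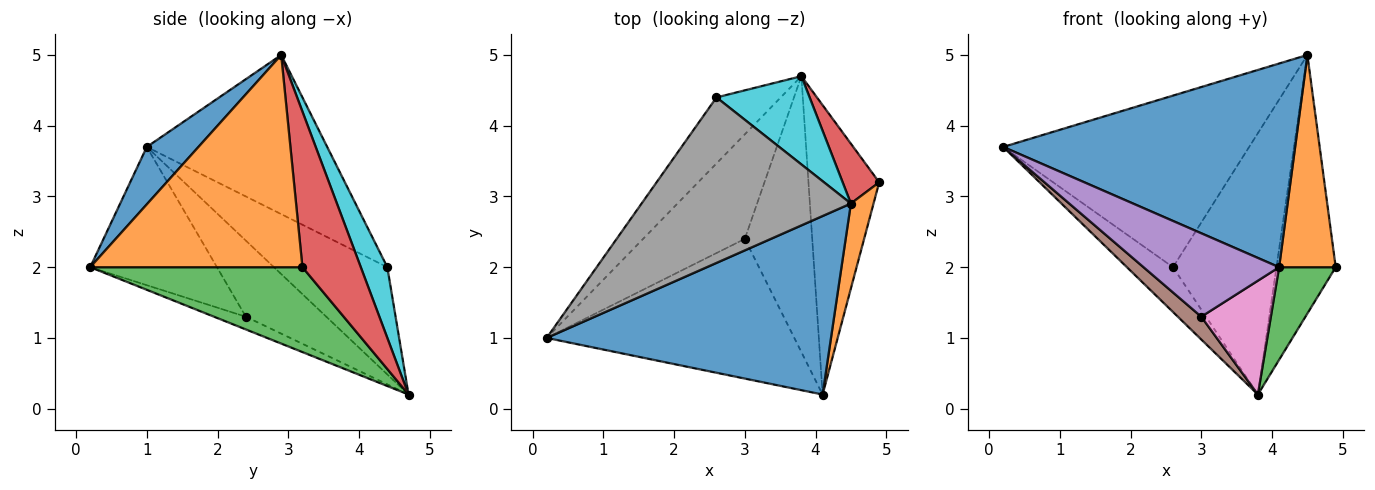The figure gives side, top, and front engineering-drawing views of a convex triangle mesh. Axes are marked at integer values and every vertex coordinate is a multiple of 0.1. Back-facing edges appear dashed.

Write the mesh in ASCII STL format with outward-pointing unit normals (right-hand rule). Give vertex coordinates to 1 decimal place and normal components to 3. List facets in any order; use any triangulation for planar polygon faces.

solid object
 facet normal 0.132 -0.745 0.653
  outer loop
   vertex 4.5 2.9 5.0
   vertex 0.2 1.0 3.7
   vertex 4.1 0.2 2.0
  endloop
 endfacet
 facet normal 0.961 -0.256 0.103
  outer loop
   vertex 4.5 2.9 5.0
   vertex 4.1 0.2 2.0
   vertex 4.9 3.2 2.0
  endloop
 endfacet
 facet normal 0.753 -0.201 -0.627
  outer loop
   vertex 3.8 4.7 0.2
   vertex 4.9 3.2 2.0
   vertex 4.1 0.2 2.0
  endloop
 endfacet
 facet normal 0.692 0.703 0.163
  outer loop
   vertex 3.8 4.7 0.2
   vertex 4.5 2.9 5.0
   vertex 4.9 3.2 2.0
  endloop
 endfacet
 facet normal -0.432 -0.462 -0.774
  outer loop
   vertex 3.0 2.4 1.3
   vertex 4.1 0.2 2.0
   vertex 0.2 1.0 3.7
  endloop
 endfacet
 facet normal -0.590 -0.172 -0.789
  outer loop
   vertex 3.0 2.4 1.3
   vertex 0.2 1.0 3.7
   vertex 3.8 4.7 0.2
  endloop
 endfacet
 facet normal -0.172 -0.376 -0.911
  outer loop
   vertex 3.0 2.4 1.3
   vertex 3.8 4.7 0.2
   vertex 4.1 0.2 2.0
  endloop
 endfacet
 facet normal -0.467 0.637 0.614
  outer loop
   vertex 2.6 4.4 2.0
   vertex 0.2 1.0 3.7
   vertex 4.5 2.9 5.0
  endloop
 endfacet
 facet normal -0.810 0.329 -0.485
  outer loop
   vertex 2.6 4.4 2.0
   vertex 3.8 4.7 0.2
   vertex 0.2 1.0 3.7
  endloop
 endfacet
 facet normal 0.236 0.921 0.311
  outer loop
   vertex 2.6 4.4 2.0
   vertex 4.5 2.9 5.0
   vertex 3.8 4.7 0.2
  endloop
 endfacet
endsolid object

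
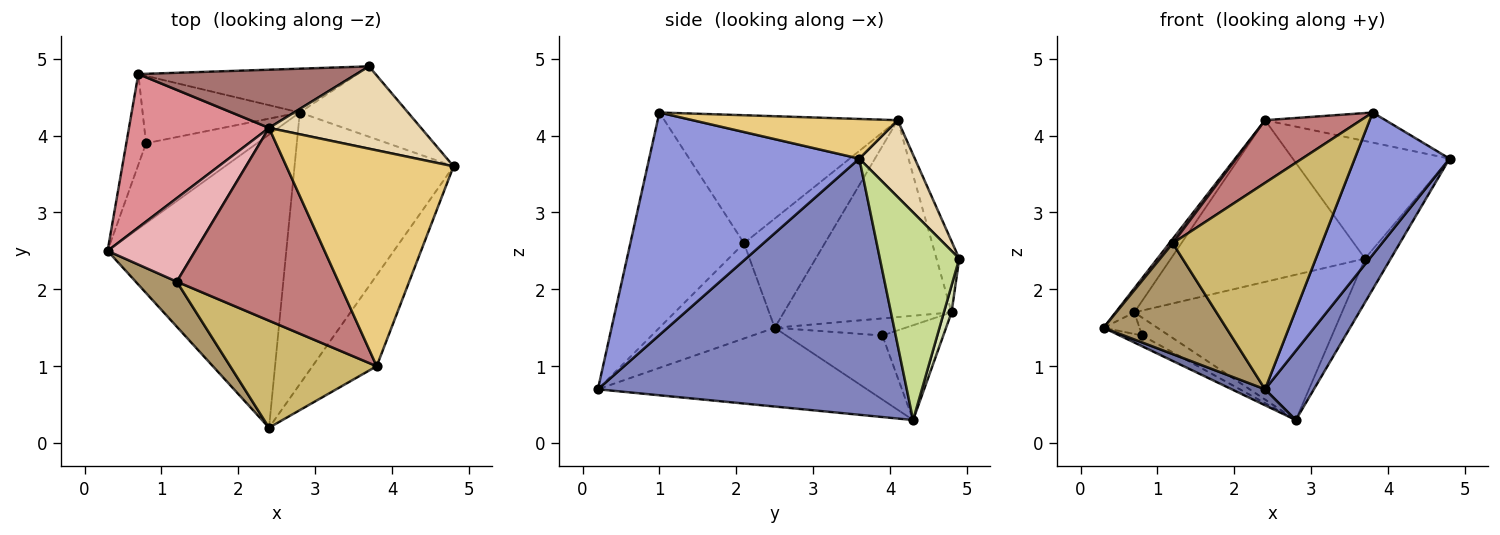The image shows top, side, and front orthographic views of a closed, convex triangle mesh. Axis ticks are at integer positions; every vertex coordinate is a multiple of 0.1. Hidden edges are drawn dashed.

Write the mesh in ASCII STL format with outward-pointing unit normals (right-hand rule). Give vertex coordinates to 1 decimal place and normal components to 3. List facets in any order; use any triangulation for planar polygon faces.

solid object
 facet normal -0.403 -0.050 -0.914
  outer loop
   vertex 2.8 4.3 0.3
   vertex 2.4 0.2 0.7
   vertex 0.3 2.5 1.5
  endloop
 endfacet
 facet normal 0.842 -0.133 -0.523
  outer loop
   vertex 2.8 4.3 0.3
   vertex 4.8 3.6 3.7
   vertex 2.4 0.2 0.7
  endloop
 endfacet
 facet normal 0.882 -0.398 -0.254
  outer loop
   vertex 3.8 1.0 4.3
   vertex 2.4 0.2 0.7
   vertex 4.8 3.6 3.7
  endloop
 endfacet
 facet normal -0.496 0.116 -0.860
  outer loop
   vertex 0.8 3.9 1.4
   vertex 2.8 4.3 0.3
   vertex 0.3 2.5 1.5
  endloop
 endfacet
 facet normal -0.644 0.177 -0.745
  outer loop
   vertex 0.8 3.9 1.4
   vertex 0.3 2.5 1.5
   vertex 0.7 4.8 1.7
  endloop
 endfacet
 facet normal -0.504 0.222 -0.835
  outer loop
   vertex 0.8 3.9 1.4
   vertex 0.7 4.8 1.7
   vertex 2.8 4.3 0.3
  endloop
 endfacet
 facet normal 0.852 0.277 -0.444
  outer loop
   vertex 3.7 4.9 2.4
   vertex 4.8 3.6 3.7
   vertex 2.8 4.3 0.3
  endloop
 endfacet
 facet normal 0.035 0.957 -0.289
  outer loop
   vertex 3.7 4.9 2.4
   vertex 2.8 4.3 0.3
   vertex 0.7 4.8 1.7
  endloop
 endfacet
 facet normal -0.657 -0.699 0.284
  outer loop
   vertex 1.2 2.1 2.6
   vertex 0.3 2.5 1.5
   vertex 2.4 0.2 0.7
  endloop
 endfacet
 facet normal -0.560 -0.735 0.381
  outer loop
   vertex 1.2 2.1 2.6
   vertex 2.4 0.2 0.7
   vertex 3.8 1.0 4.3
  endloop
 endfacet
 facet normal 0.229 0.134 0.964
  outer loop
   vertex 2.4 4.1 4.2
   vertex 3.8 1.0 4.3
   vertex 4.8 3.6 3.7
  endloop
 endfacet
 facet normal 0.279 0.787 0.551
  outer loop
   vertex 2.4 4.1 4.2
   vertex 4.8 3.6 3.7
   vertex 3.7 4.9 2.4
  endloop
 endfacet
 facet normal -0.110 0.935 0.336
  outer loop
   vertex 2.4 4.1 4.2
   vertex 3.7 4.9 2.4
   vertex 0.7 4.8 1.7
  endloop
 endfacet
 facet normal -0.601 -0.247 0.760
  outer loop
   vertex 2.4 4.1 4.2
   vertex 1.2 2.1 2.6
   vertex 3.8 1.0 4.3
  endloop
 endfacet
 facet normal -0.811 0.091 0.577
  outer loop
   vertex 2.4 4.1 4.2
   vertex 0.7 4.8 1.7
   vertex 0.3 2.5 1.5
  endloop
 endfacet
 facet normal -0.779 -0.033 0.626
  outer loop
   vertex 2.4 4.1 4.2
   vertex 0.3 2.5 1.5
   vertex 1.2 2.1 2.6
  endloop
 endfacet
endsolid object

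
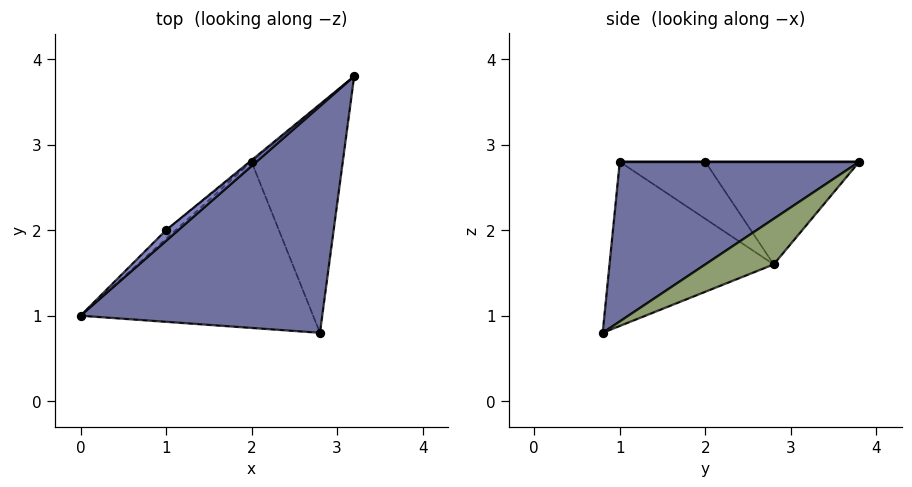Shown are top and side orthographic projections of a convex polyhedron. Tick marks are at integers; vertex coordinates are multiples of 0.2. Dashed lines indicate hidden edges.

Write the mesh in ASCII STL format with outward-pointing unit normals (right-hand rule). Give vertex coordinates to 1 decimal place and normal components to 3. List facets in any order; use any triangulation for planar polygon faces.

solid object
 facet normal 0.466 -0.533 0.706
  outer loop
   vertex 2.8 0.8 0.8
   vertex 3.2 3.8 2.8
   vertex 0.0 1.0 2.8
  endloop
 endfacet
 facet normal 0.000 0.000 1.000
  outer loop
   vertex 1.0 2.0 2.8
   vertex 0.0 1.0 2.8
   vertex 3.2 3.8 2.8
  endloop
 endfacet
 facet normal -0.574 0.096 -0.813
  outer loop
   vertex 2.0 2.8 1.6
   vertex 2.8 0.8 0.8
   vertex 0.0 1.0 2.8
  endloop
 endfacet
 facet normal -0.702 0.702 -0.117
  outer loop
   vertex 2.0 2.8 1.6
   vertex 0.0 1.0 2.8
   vertex 1.0 2.0 2.8
  endloop
 endfacet
 facet normal 0.394 0.473 -0.788
  outer loop
   vertex 2.0 2.8 1.6
   vertex 3.2 3.8 2.8
   vertex 2.8 0.8 0.8
  endloop
 endfacet
 facet normal -0.633 0.774 -0.012
  outer loop
   vertex 2.0 2.8 1.6
   vertex 1.0 2.0 2.8
   vertex 3.2 3.8 2.8
  endloop
 endfacet
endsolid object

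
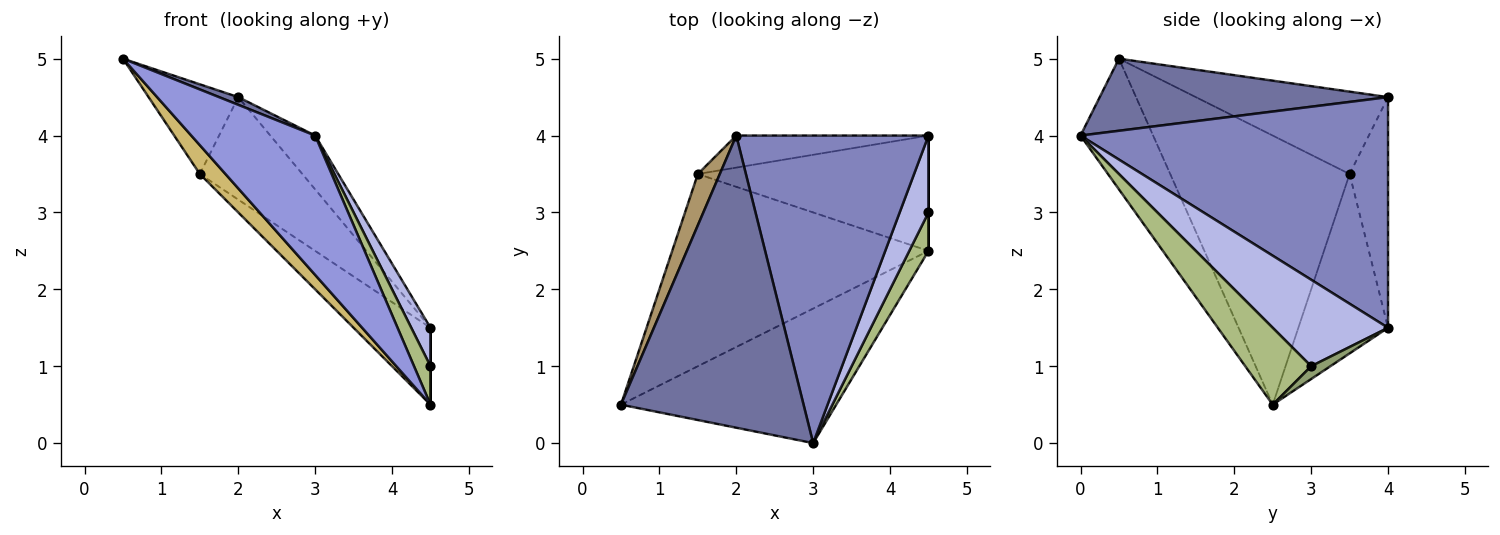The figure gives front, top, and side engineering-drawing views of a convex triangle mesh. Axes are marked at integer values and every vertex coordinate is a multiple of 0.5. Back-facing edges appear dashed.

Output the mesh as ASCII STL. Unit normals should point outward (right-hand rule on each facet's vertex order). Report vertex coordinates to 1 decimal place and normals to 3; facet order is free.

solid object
 facet normal 0.367 -0.024 0.930
  outer loop
   vertex 2.0 4.0 4.5
   vertex 0.5 0.5 5.0
   vertex 3.0 0.0 4.0
  endloop
 endfacet
 facet normal 0.763 0.111 0.636
  outer loop
   vertex 2.0 4.0 4.5
   vertex 3.0 0.0 4.0
   vertex 4.5 4.0 1.5
  endloop
 endfacet
 facet normal -0.389 -0.663 -0.640
  outer loop
   vertex 4.5 2.5 0.5
   vertex 3.0 0.0 4.0
   vertex 0.5 0.5 5.0
  endloop
 endfacet
 facet normal 0.937 -0.156 0.312
  outer loop
   vertex 4.5 3.0 1.0
   vertex 4.5 4.0 1.5
   vertex 3.0 0.0 4.0
  endloop
 endfacet
 facet normal 1.000 0.000 0.000
  outer loop
   vertex 4.5 3.0 1.0
   vertex 4.5 2.5 0.5
   vertex 4.5 4.0 1.5
  endloop
 endfacet
 facet normal 0.943 -0.236 0.236
  outer loop
   vertex 4.5 3.0 1.0
   vertex 3.0 0.0 4.0
   vertex 4.5 2.5 0.5
  endloop
 endfacet
 facet normal -0.337 0.899 -0.281
  outer loop
   vertex 1.5 3.5 3.5
   vertex 2.0 4.0 4.5
   vertex 4.5 4.0 1.5
  endloop
 endfacet
 facet normal -0.543 0.466 -0.699
  outer loop
   vertex 1.5 3.5 3.5
   vertex 4.5 4.0 1.5
   vertex 4.5 2.5 0.5
  endloop
 endfacet
 facet normal -0.881 0.411 0.235
  outer loop
   vertex 1.5 3.5 3.5
   vertex 0.5 0.5 5.0
   vertex 2.0 4.0 4.5
  endloop
 endfacet
 facet normal -0.720 -0.103 -0.686
  outer loop
   vertex 1.5 3.5 3.5
   vertex 4.5 2.5 0.5
   vertex 0.5 0.5 5.0
  endloop
 endfacet
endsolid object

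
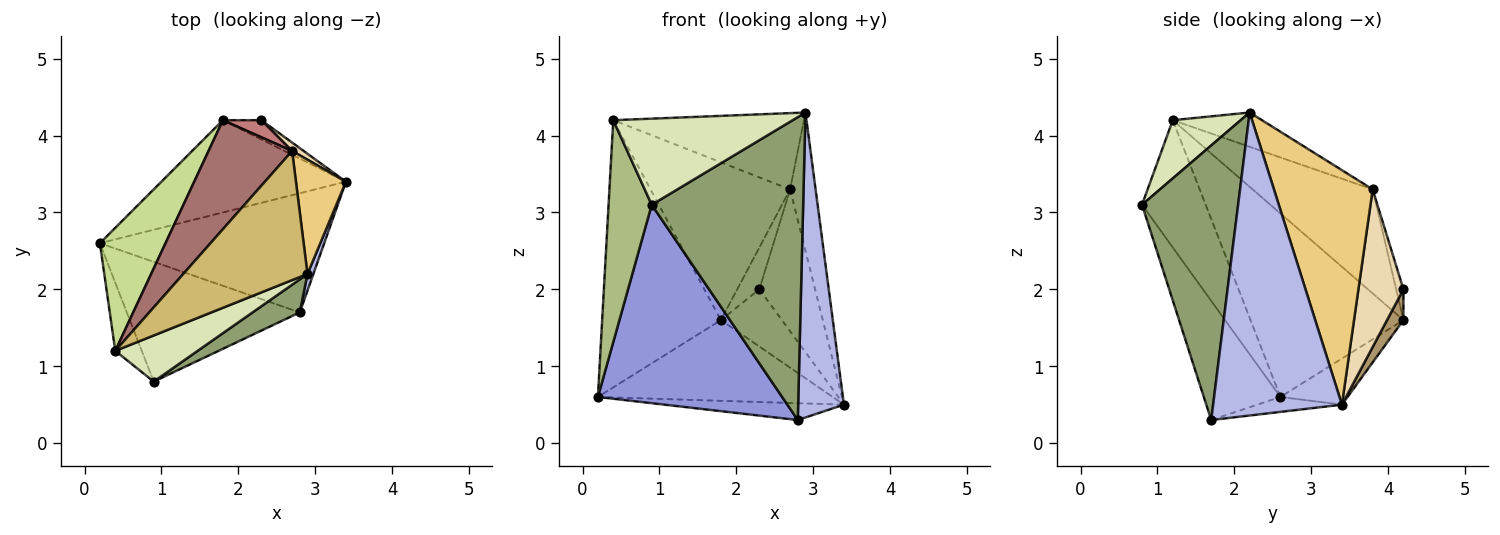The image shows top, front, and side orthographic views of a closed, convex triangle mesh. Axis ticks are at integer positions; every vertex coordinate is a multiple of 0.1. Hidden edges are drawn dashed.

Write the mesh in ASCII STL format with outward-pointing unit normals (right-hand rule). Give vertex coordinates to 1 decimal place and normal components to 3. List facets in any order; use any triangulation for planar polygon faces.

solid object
 facet normal -0.185 0.647 -0.740
  outer loop
   vertex 1.8 4.2 1.6
   vertex 3.4 3.4 0.5
   vertex 0.2 2.6 0.6
  endloop
 endfacet
 facet normal -0.066 0.139 -0.988
  outer loop
   vertex 2.8 1.7 0.3
   vertex 0.2 2.6 0.6
   vertex 3.4 3.4 0.5
  endloop
 endfacet
 facet normal -0.335 -0.807 -0.487
  outer loop
   vertex 2.8 1.7 0.3
   vertex 0.9 0.8 3.1
   vertex 0.2 2.6 0.6
  endloop
 endfacet
 facet normal 0.942 -0.335 0.018
  outer loop
   vertex 2.8 1.7 0.3
   vertex 3.4 3.4 0.5
   vertex 2.9 2.2 4.3
  endloop
 endfacet
 facet normal 0.534 -0.841 0.092
  outer loop
   vertex 2.8 1.7 0.3
   vertex 2.9 2.2 4.3
   vertex 0.9 0.8 3.1
  endloop
 endfacet
 facet normal -0.816 -0.553 -0.170
  outer loop
   vertex 0.4 1.2 4.2
   vertex 0.2 2.6 0.6
   vertex 0.9 0.8 3.1
  endloop
 endfacet
 facet normal -0.760 0.590 0.272
  outer loop
   vertex 0.4 1.2 4.2
   vertex 1.8 4.2 1.6
   vertex 0.2 2.6 0.6
  endloop
 endfacet
 facet normal 0.317 -0.836 0.448
  outer loop
   vertex 0.4 1.2 4.2
   vertex 0.9 0.8 3.1
   vertex 2.9 2.2 4.3
  endloop
 endfacet
 facet normal 0.247 0.919 -0.309
  outer loop
   vertex 2.3 4.2 2.0
   vertex 3.4 3.4 0.5
   vertex 1.8 4.2 1.6
  endloop
 endfacet
 facet normal -0.231 0.495 0.838
  outer loop
   vertex 2.7 3.8 3.3
   vertex 0.4 1.2 4.2
   vertex 2.9 2.2 4.3
  endloop
 endfacet
 facet normal 0.948 0.245 0.202
  outer loop
   vertex 2.7 3.8 3.3
   vertex 2.9 2.2 4.3
   vertex 3.4 3.4 0.5
  endloop
 endfacet
 facet normal 0.628 0.777 0.046
  outer loop
   vertex 2.7 3.8 3.3
   vertex 3.4 3.4 0.5
   vertex 2.3 4.2 2.0
  endloop
 endfacet
 facet normal -0.578 0.672 0.464
  outer loop
   vertex 2.7 3.8 3.3
   vertex 1.8 4.2 1.6
   vertex 0.4 1.2 4.2
  endloop
 endfacet
 facet normal -0.289 0.886 0.362
  outer loop
   vertex 2.7 3.8 3.3
   vertex 2.3 4.2 2.0
   vertex 1.8 4.2 1.6
  endloop
 endfacet
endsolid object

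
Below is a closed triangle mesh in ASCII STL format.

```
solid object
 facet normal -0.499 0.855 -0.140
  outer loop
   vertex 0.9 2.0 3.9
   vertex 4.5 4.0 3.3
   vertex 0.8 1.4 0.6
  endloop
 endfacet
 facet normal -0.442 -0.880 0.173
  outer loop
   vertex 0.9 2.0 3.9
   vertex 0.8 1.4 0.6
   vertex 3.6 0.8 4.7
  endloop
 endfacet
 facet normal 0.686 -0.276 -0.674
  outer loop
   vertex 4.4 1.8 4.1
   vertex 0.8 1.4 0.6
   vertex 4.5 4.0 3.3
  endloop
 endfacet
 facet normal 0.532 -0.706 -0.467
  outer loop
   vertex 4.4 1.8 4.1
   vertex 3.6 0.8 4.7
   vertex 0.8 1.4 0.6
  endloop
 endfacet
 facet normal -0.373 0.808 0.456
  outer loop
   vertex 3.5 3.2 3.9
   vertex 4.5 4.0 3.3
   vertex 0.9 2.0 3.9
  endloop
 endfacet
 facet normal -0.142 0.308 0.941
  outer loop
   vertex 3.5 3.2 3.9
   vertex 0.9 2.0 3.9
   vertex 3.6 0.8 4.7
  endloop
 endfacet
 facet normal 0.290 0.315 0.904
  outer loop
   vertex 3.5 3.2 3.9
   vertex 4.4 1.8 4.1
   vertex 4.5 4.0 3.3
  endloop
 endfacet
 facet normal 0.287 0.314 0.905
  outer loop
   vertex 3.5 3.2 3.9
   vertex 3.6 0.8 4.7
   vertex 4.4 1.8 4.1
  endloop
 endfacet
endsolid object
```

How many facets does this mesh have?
8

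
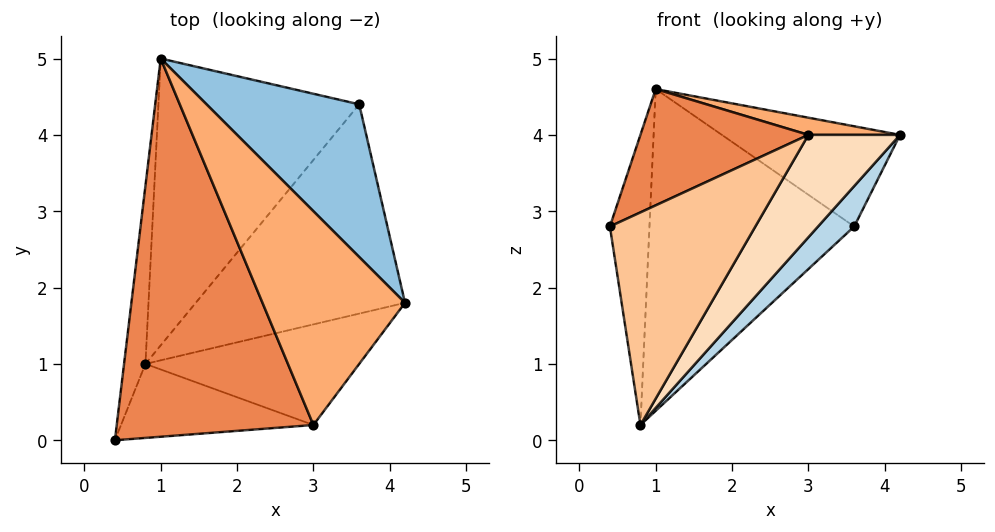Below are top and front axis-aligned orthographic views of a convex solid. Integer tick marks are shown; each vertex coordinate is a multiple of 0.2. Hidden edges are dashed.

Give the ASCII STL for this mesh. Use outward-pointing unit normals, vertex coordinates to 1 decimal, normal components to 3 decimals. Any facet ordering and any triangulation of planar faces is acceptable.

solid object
 facet normal -0.984 0.152 -0.093
  outer loop
   vertex 0.8 1.0 0.2
   vertex 0.4 0.0 2.8
   vertex 1.0 5.0 4.6
  endloop
 endfacet
 facet normal 0.576 0.448 0.683
  outer loop
   vertex 3.6 4.4 2.8
   vertex 1.0 5.0 4.6
   vertex 4.2 1.8 4.0
  endloop
 endfacet
 facet normal 0.752 -0.125 -0.647
  outer loop
   vertex 3.6 4.4 2.8
   vertex 4.2 1.8 4.0
   vertex 0.8 1.0 0.2
  endloop
 endfacet
 facet normal -0.277 0.717 -0.639
  outer loop
   vertex 3.6 4.4 2.8
   vertex 0.8 1.0 0.2
   vertex 1.0 5.0 4.6
  endloop
 endfacet
 facet normal -0.386 -0.271 0.882
  outer loop
   vertex 3.0 0.2 4.0
   vertex 1.0 5.0 4.6
   vertex 0.4 0.0 2.8
  endloop
 endfacet
 facet normal 0.106 -0.080 0.991
  outer loop
   vertex 3.0 0.2 4.0
   vertex 4.2 1.8 4.0
   vertex 1.0 5.0 4.6
  endloop
 endfacet
 facet normal 0.219 -0.922 -0.321
  outer loop
   vertex 3.0 0.2 4.0
   vertex 0.4 0.0 2.8
   vertex 0.8 1.0 0.2
  endloop
 endfacet
 facet normal 0.689 -0.517 -0.508
  outer loop
   vertex 3.0 0.2 4.0
   vertex 0.8 1.0 0.2
   vertex 4.2 1.8 4.0
  endloop
 endfacet
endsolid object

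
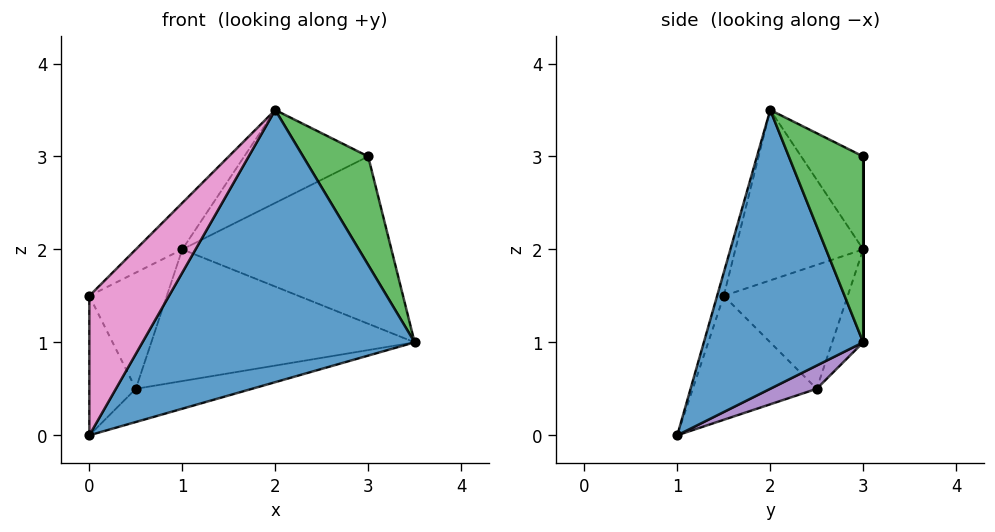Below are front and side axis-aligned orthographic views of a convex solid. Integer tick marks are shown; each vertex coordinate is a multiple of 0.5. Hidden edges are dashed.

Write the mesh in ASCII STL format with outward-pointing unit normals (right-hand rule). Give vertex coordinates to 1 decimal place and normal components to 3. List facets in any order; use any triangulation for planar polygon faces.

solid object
 facet normal 0.505 -0.862 -0.042
  outer loop
   vertex 2.0 2.0 3.5
   vertex 0.0 1.0 0.0
   vertex 3.5 3.0 1.0
  endloop
 endfacet
 facet normal 0.000 1.000 0.000
  outer loop
   vertex 3.0 3.0 3.0
   vertex 3.5 3.0 1.0
   vertex 1.0 3.0 2.0
  endloop
 endfacet
 facet normal 0.740 -0.647 0.185
  outer loop
   vertex 3.0 3.0 3.0
   vertex 2.0 2.0 3.5
   vertex 3.5 3.0 1.0
  endloop
 endfacet
 facet normal -0.333 0.667 0.667
  outer loop
   vertex 3.0 3.0 3.0
   vertex 1.0 3.0 2.0
   vertex 2.0 2.0 3.5
  endloop
 endfacet
 facet normal 0.112 0.280 -0.953
  outer loop
   vertex 0.5 2.5 0.5
   vertex 3.5 3.0 1.0
   vertex 0.0 1.0 0.0
  endloop
 endfacet
 facet normal -0.112 0.953 -0.280
  outer loop
   vertex 0.5 2.5 0.5
   vertex 1.0 3.0 2.0
   vertex 3.5 3.0 1.0
  endloop
 endfacet
 facet normal -0.079 -0.946 0.315
  outer loop
   vertex 0.0 1.5 1.5
   vertex 0.0 1.0 0.0
   vertex 2.0 2.0 3.5
  endloop
 endfacet
 facet normal -0.715 0.260 0.650
  outer loop
   vertex 0.0 1.5 1.5
   vertex 2.0 2.0 3.5
   vertex 1.0 3.0 2.0
  endloop
 endfacet
 facet normal -0.930 0.349 -0.116
  outer loop
   vertex 0.0 1.5 1.5
   vertex 0.5 2.5 0.5
   vertex 0.0 1.0 0.0
  endloop
 endfacet
 facet normal -0.843 0.527 0.105
  outer loop
   vertex 0.0 1.5 1.5
   vertex 1.0 3.0 2.0
   vertex 0.5 2.5 0.5
  endloop
 endfacet
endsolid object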